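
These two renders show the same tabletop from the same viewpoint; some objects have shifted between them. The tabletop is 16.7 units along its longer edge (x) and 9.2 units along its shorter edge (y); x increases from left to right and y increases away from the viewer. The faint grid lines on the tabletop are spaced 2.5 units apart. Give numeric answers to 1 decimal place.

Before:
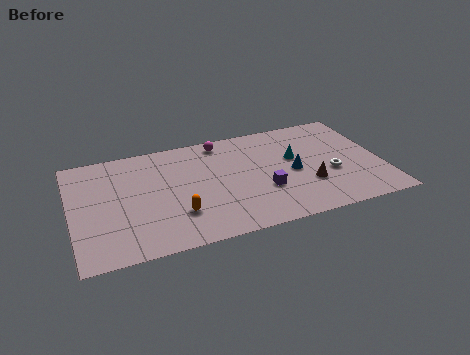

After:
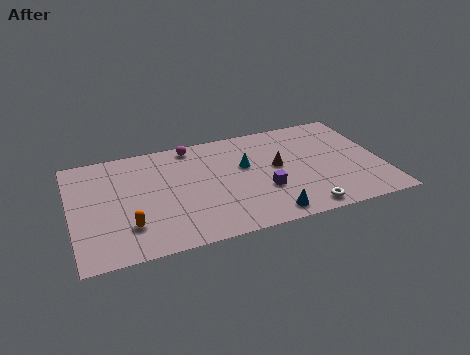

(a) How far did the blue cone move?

3.6

The blue cone moved from about (11.9, 4.3) to (10.2, 1.1), a distance of √(1.7² + 3.2²) ≈ 3.6.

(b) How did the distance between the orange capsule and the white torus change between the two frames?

+0.8

Before: roughly 8.5 units apart; after: 9.3. That's 0.8 units further apart.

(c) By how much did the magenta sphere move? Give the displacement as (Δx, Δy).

(-1.6, 0.1)

The magenta sphere was at about (8.3, 8.1) and moved to about (6.7, 8.2).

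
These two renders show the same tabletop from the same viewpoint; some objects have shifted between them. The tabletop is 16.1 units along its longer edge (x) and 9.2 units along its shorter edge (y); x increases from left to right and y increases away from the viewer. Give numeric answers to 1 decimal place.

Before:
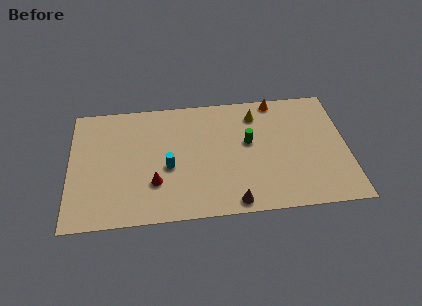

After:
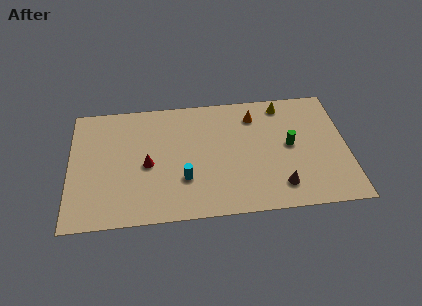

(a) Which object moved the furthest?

the brown cone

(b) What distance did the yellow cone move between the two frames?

1.7

The yellow cone was near (10.9, 7.4) before and (12.5, 8.0) after, so it travelled √(1.6² + 0.6²) ≈ 1.7 units.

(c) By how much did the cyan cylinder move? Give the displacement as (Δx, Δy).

(0.9, -1.0)

The cyan cylinder was at about (5.7, 3.9) and moved to about (6.6, 2.9).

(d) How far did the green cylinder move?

2.5

The green cylinder moved from about (10.4, 5.3) to (12.8, 4.8), a distance of √(2.4² + 0.5²) ≈ 2.5.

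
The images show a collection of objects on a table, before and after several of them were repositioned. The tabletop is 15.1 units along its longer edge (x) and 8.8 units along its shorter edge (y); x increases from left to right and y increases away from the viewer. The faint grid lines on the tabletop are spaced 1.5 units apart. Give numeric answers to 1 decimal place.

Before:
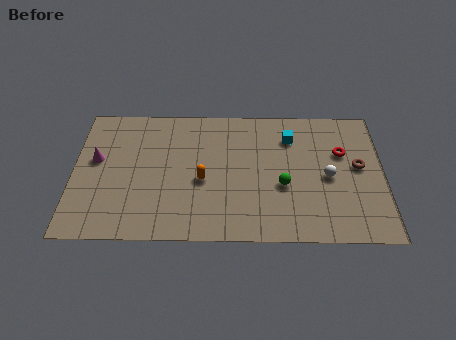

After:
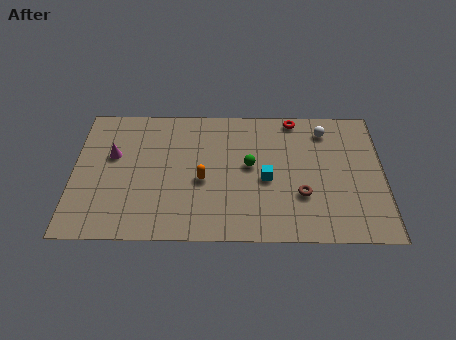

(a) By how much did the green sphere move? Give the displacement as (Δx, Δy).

(-1.6, 1.3)

From the two frames, the green sphere sits at roughly (10.2, 3.5) before and (8.6, 4.8) after.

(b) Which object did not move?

the orange capsule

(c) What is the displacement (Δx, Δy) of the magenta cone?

(0.8, 0.3)

The magenta cone started near (1.1, 5.1) and ended near (1.9, 5.4).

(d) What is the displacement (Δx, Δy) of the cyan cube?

(-1.2, -2.8)

The cyan cube was at about (10.6, 6.7) and moved to about (9.4, 3.9).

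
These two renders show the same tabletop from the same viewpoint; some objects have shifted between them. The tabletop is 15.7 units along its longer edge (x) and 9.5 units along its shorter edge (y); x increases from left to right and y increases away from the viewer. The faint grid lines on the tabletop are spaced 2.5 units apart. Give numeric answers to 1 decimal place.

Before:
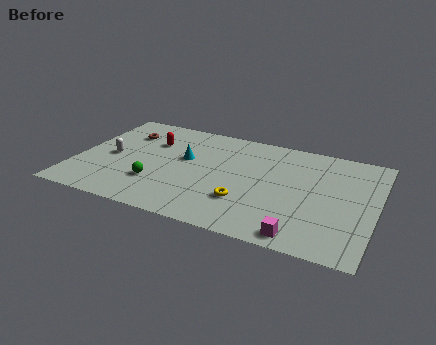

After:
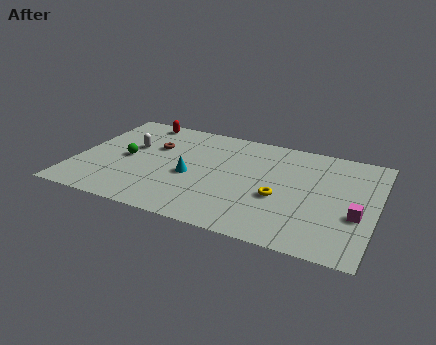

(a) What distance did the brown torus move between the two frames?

1.9

The brown torus moved from about (2.2, 7.0) to (3.9, 6.2), a distance of √(1.7² + 0.8²) ≈ 1.9.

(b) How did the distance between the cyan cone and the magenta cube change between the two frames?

+0.7

The distance was about 8.0 in the first image and 8.7 in the second, so they moved 0.7 units further apart.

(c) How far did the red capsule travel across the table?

2.1

The red capsule was near (3.7, 6.6) before and (2.8, 8.5) after, so it travelled √(0.9² + 1.9²) ≈ 2.1 units.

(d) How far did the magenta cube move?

3.7

The magenta cube was near (12.2, 1.0) before and (14.8, 3.6) after, so it travelled √(2.6² + 2.6²) ≈ 3.7 units.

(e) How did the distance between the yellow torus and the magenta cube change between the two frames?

+0.4

Before: roughly 3.6 units apart; after: 4.0. That's 0.4 units further apart.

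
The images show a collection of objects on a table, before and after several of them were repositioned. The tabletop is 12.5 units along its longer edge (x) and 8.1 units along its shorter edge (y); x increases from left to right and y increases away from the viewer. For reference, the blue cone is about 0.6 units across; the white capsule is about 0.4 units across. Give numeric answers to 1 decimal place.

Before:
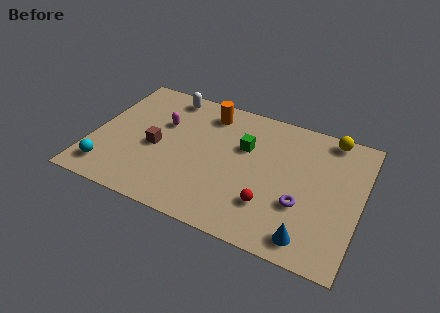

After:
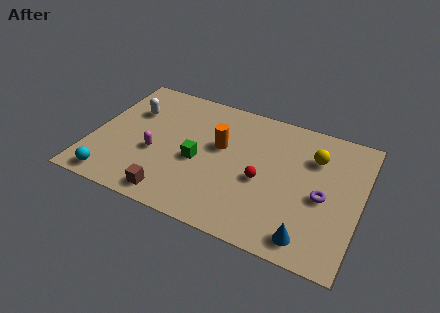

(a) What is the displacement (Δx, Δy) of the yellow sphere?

(-0.6, -1.5)

The yellow sphere was at about (10.8, 7.3) and moved to about (10.2, 5.8).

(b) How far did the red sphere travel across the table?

1.4

The red sphere moved from about (8.5, 2.2) to (8.0, 3.5), a distance of √(0.5² + 1.3²) ≈ 1.4.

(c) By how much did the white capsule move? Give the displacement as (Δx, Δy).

(-1.5, -1.6)

The white capsule started near (3.1, 7.1) and ended near (1.6, 5.5).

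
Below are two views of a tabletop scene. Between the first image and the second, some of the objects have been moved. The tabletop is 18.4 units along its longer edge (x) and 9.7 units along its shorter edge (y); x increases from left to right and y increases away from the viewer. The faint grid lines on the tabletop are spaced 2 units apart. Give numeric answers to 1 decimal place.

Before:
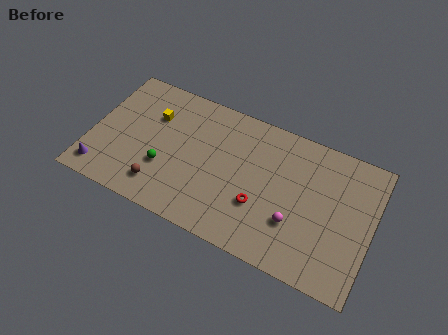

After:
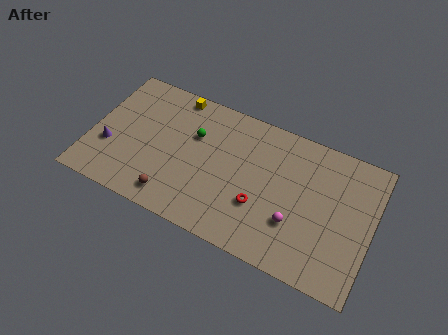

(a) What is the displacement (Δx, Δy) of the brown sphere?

(0.9, -0.4)

The brown sphere started near (4.9, 1.9) and ended near (5.8, 1.5).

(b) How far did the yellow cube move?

2.4

The yellow cube moved from about (3.8, 6.7) to (5.0, 8.8), a distance of √(1.2² + 2.1²) ≈ 2.4.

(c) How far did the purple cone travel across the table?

1.9

The purple cone moved from about (1.0, 1.5) to (1.3, 3.4), a distance of √(0.3² + 1.9²) ≈ 1.9.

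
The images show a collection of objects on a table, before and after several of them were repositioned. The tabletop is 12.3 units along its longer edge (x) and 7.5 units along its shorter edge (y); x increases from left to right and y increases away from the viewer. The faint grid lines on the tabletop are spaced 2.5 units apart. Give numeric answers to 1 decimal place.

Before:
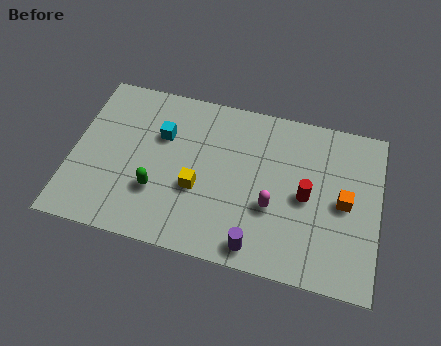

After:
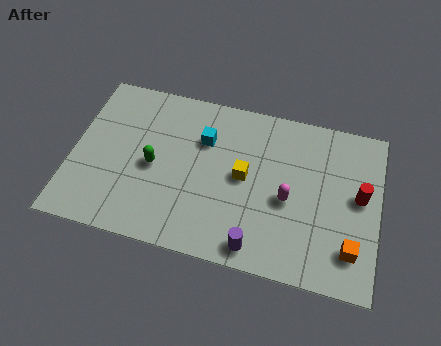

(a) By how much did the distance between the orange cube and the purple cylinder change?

-0.5

The distance was about 4.3 in the first image and 3.8 in the second, so they moved 0.5 units closer together.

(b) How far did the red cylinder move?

2.2

The red cylinder was near (9.4, 3.6) before and (11.5, 4.1) after, so it travelled √(2.1² + 0.5²) ≈ 2.2 units.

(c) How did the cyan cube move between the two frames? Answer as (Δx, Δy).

(1.7, 0.2)

The cyan cube was at about (3.5, 5.0) and moved to about (5.2, 5.2).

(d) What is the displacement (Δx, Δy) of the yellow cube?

(1.8, 1.0)

The yellow cube was at about (5.1, 2.9) and moved to about (6.9, 3.9).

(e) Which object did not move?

the purple cylinder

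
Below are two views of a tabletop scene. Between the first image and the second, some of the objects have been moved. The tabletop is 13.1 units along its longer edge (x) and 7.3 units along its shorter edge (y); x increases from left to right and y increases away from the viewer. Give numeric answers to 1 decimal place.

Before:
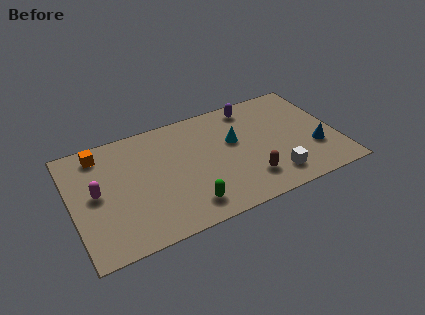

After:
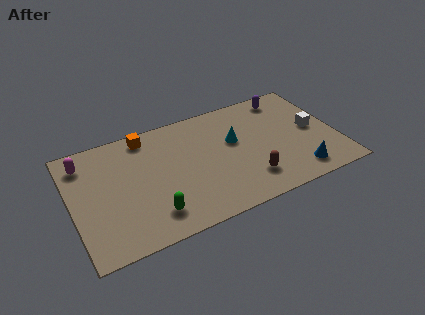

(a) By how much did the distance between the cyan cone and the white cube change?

+0.6

Before: roughly 3.4 units apart; after: 4.0. That's 0.6 units further apart.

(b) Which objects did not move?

the brown capsule and the cyan cone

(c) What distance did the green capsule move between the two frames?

1.7

From (5.4, 1.3) to (3.7, 1.5), the green capsule covered √(1.7² + 0.2²) ≈ 1.7 units.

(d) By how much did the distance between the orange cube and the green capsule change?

-1.3

The distance was about 6.2 in the first image and 4.9 in the second, so they moved 1.3 units closer together.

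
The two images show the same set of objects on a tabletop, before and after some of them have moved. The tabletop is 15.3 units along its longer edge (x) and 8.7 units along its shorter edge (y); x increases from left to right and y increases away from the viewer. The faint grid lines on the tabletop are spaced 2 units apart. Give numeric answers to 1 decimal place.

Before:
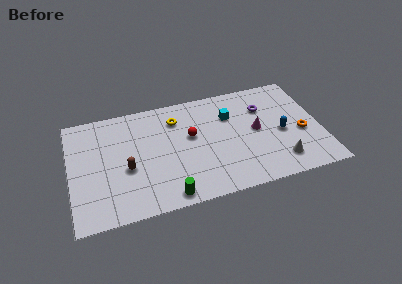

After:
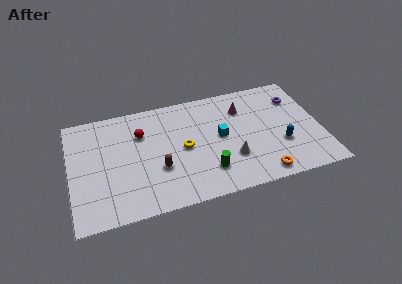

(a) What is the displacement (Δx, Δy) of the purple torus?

(2.0, 0.3)

The purple torus started near (12.0, 6.2) and ended near (14.0, 6.5).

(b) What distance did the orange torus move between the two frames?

3.7

The orange torus moved from about (14.1, 3.6) to (11.4, 1.0), a distance of √(2.7² + 2.6²) ≈ 3.7.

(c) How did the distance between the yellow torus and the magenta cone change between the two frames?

-0.9

They were about 5.3 units apart before and 4.4 after — 0.9 units closer together.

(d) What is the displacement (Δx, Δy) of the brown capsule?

(1.9, -0.5)

The brown capsule started near (3.4, 3.6) and ended near (5.3, 3.1).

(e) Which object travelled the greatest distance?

the orange torus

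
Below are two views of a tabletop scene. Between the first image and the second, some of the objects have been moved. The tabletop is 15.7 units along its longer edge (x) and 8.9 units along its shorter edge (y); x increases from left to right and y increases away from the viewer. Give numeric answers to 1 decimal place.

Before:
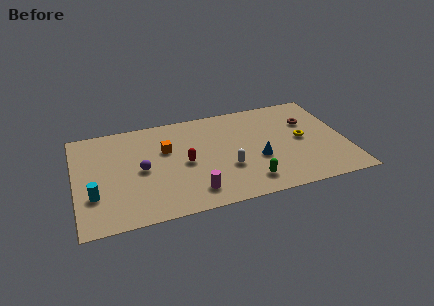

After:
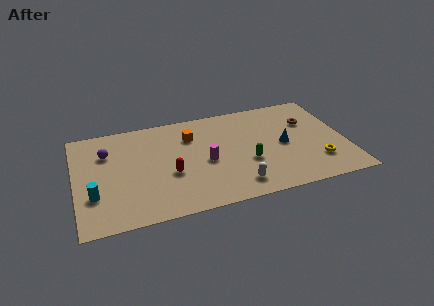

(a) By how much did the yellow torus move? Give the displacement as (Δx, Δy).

(0.7, -2.2)

The yellow torus started near (13.2, 4.5) and ended near (13.9, 2.3).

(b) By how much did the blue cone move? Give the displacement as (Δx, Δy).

(1.6, 0.9)

From the two frames, the blue cone sits at roughly (10.5, 3.4) before and (12.1, 4.3) after.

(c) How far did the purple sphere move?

2.8

The purple sphere moved from about (3.8, 4.3) to (1.9, 6.3), a distance of √(1.9² + 2.0²) ≈ 2.8.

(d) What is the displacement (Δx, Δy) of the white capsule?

(0.4, -1.6)

The white capsule was at about (8.7, 3.1) and moved to about (9.1, 1.5).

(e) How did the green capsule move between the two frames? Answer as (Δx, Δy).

(0.1, 1.7)

The green capsule was at about (9.8, 1.6) and moved to about (9.9, 3.3).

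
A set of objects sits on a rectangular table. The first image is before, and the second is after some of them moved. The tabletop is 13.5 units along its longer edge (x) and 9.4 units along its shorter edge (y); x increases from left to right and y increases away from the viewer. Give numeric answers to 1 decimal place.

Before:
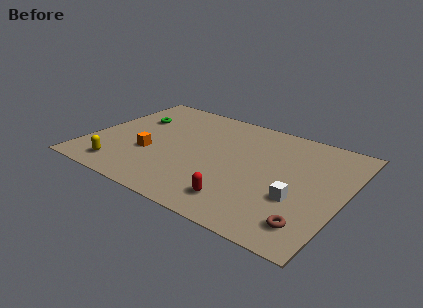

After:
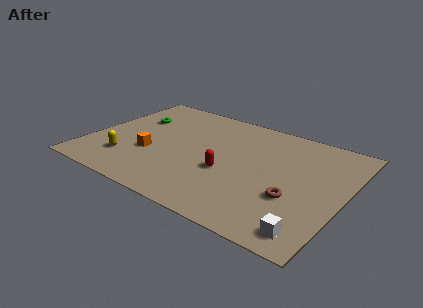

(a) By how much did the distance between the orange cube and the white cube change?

+1.3

Before: roughly 7.9 units apart; after: 9.2. That's 1.3 units further apart.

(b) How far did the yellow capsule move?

0.9

The yellow capsule moved from about (2.2, 1.4) to (2.3, 2.3), a distance of √(0.1² + 0.9²) ≈ 0.9.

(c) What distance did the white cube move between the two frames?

2.3

The white cube moved from about (11.3, 3.3) to (12.3, 1.2), a distance of √(1.0² + 2.1²) ≈ 2.3.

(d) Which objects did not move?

the orange cube and the green torus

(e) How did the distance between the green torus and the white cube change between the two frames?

+1.7

The distance was about 9.9 in the first image and 11.6 in the second, so they moved 1.7 units further apart.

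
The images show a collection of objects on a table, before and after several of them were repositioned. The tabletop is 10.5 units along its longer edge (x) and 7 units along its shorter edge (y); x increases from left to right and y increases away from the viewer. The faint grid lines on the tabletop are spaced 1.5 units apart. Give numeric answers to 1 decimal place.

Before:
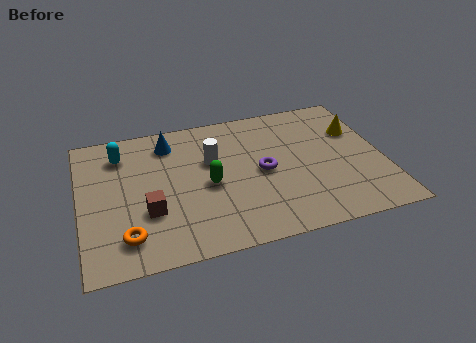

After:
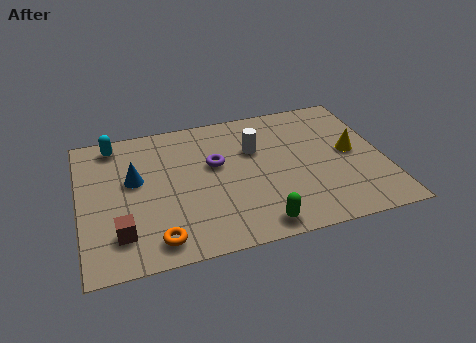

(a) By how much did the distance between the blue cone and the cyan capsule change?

+0.4

They were about 1.7 units apart before and 2.1 after — 0.4 units further apart.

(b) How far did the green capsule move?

2.8

The green capsule was near (4.4, 3.2) before and (5.9, 0.8) after, so it travelled √(1.5² + 2.4²) ≈ 2.8 units.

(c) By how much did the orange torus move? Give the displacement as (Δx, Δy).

(1.0, -0.4)

The orange torus started near (1.5, 1.4) and ended near (2.5, 1.0).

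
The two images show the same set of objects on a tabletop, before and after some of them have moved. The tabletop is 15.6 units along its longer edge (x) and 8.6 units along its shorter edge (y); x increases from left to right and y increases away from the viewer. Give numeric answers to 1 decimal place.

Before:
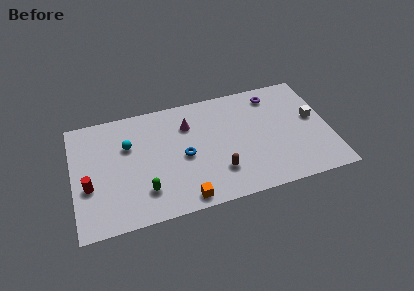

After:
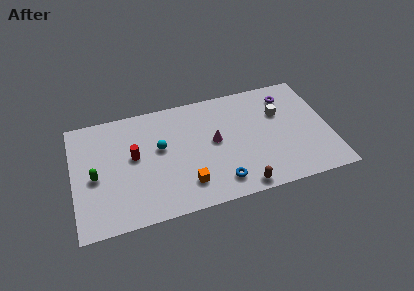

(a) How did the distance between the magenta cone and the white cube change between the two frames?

-3.5

Before: roughly 7.7 units apart; after: 4.2. That's 3.5 units closer together.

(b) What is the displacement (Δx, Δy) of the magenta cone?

(1.5, -1.7)

The magenta cone was at about (7.1, 6.3) and moved to about (8.6, 4.6).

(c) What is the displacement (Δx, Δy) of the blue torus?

(2.0, -2.5)

The blue torus was at about (6.7, 4.0) and moved to about (8.7, 1.5).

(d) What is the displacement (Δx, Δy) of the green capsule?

(-2.9, 1.8)

The green capsule was at about (4.2, 2.1) and moved to about (1.3, 3.9).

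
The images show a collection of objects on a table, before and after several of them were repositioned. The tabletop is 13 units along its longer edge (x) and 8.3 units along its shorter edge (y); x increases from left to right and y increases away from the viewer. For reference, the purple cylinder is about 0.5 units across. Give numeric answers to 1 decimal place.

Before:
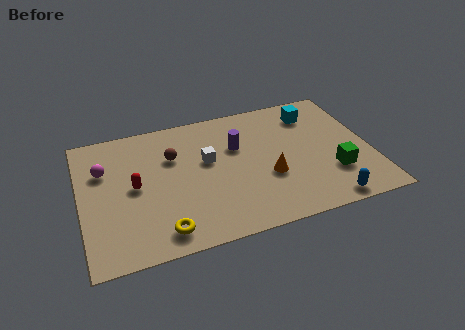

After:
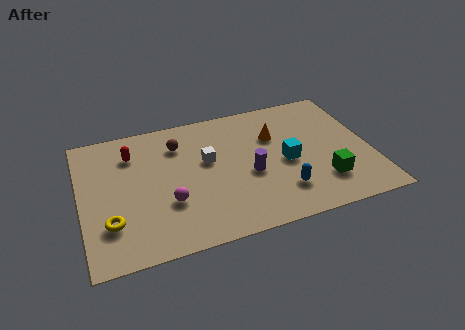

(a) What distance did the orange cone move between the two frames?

2.5

The orange cone was near (8.3, 3.1) before and (8.8, 5.6) after, so it travelled √(0.5² + 2.5²) ≈ 2.5 units.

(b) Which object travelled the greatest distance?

the magenta sphere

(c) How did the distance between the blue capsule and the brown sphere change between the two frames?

-2.0

They were about 8.1 units apart before and 6.1 after — 2.0 units closer together.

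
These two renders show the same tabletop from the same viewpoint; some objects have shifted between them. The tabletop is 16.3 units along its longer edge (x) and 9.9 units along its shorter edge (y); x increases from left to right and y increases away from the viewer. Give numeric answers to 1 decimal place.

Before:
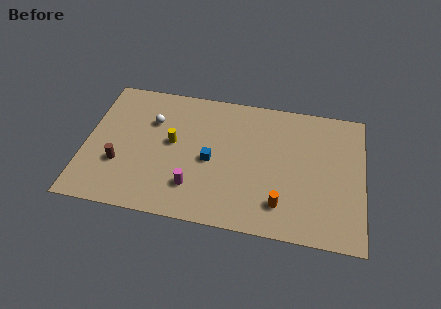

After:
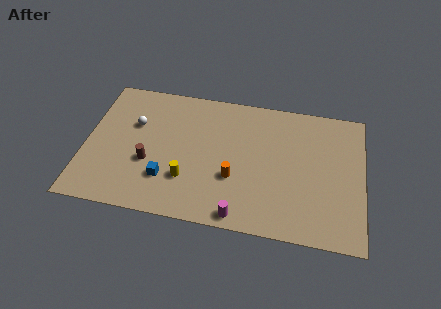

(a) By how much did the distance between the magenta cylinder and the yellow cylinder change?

+0.5

The distance was about 3.3 in the first image and 3.8 in the second, so they moved 0.5 units further apart.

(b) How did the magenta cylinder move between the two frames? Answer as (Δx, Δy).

(2.8, -1.5)

The magenta cylinder was at about (6.5, 2.4) and moved to about (9.3, 0.9).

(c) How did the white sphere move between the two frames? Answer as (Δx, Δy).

(-1.0, -0.4)

The white sphere started near (3.8, 6.8) and ended near (2.8, 6.4).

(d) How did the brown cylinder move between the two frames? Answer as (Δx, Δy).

(1.7, 0.4)

The brown cylinder was at about (2.1, 3.3) and moved to about (3.8, 3.7).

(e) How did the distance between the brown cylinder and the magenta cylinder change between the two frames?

+1.7

Before: roughly 4.5 units apart; after: 6.2. That's 1.7 units further apart.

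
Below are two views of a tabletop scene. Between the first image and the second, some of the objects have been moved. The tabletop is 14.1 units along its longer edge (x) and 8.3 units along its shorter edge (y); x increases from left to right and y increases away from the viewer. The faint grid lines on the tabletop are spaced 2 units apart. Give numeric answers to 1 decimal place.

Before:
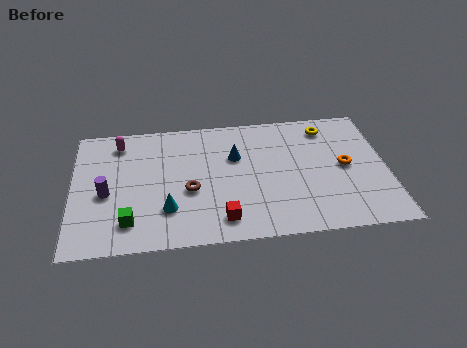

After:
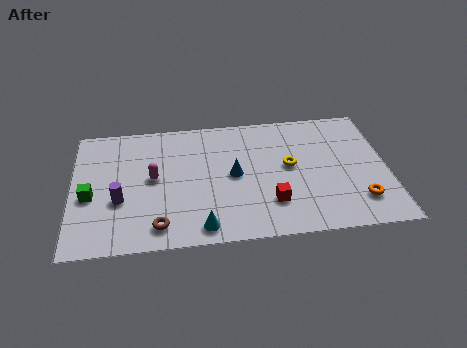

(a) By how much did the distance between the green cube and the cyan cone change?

+3.7

Before: roughly 1.8 units apart; after: 5.5. That's 3.7 units further apart.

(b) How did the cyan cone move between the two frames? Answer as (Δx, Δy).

(1.5, -1.3)

From the two frames, the cyan cone sits at roughly (4.2, 2.3) before and (5.7, 1.0) after.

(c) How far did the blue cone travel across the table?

1.2

The blue cone was near (7.3, 5.4) before and (7.2, 4.2) after, so it travelled √(0.1² + 1.2²) ≈ 1.2 units.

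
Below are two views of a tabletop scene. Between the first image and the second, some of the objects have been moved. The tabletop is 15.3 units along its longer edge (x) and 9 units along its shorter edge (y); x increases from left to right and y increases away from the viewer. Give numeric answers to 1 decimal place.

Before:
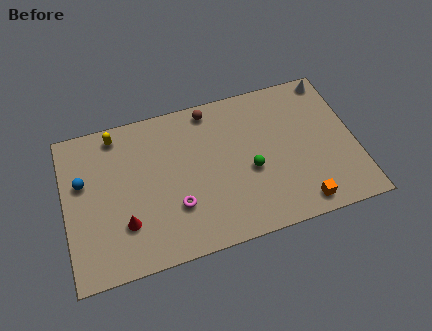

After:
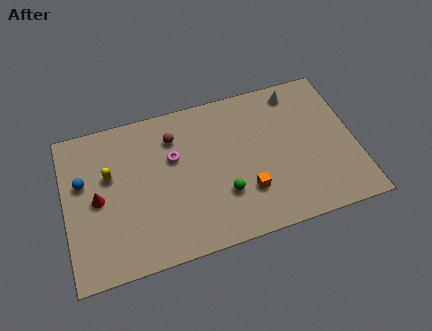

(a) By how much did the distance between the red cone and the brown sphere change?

-2.4

The distance was about 7.3 in the first image and 4.9 in the second, so they moved 2.4 units closer together.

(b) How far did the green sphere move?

1.8

The green sphere was near (9.7, 3.8) before and (8.2, 2.8) after, so it travelled √(1.5² + 1.0²) ≈ 1.8 units.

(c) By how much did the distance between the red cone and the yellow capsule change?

-3.9

Before: roughly 5.3 units apart; after: 1.4. That's 3.9 units closer together.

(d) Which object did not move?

the blue sphere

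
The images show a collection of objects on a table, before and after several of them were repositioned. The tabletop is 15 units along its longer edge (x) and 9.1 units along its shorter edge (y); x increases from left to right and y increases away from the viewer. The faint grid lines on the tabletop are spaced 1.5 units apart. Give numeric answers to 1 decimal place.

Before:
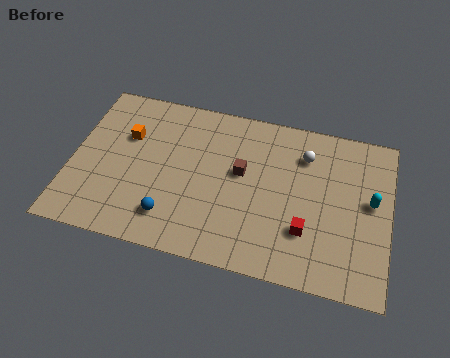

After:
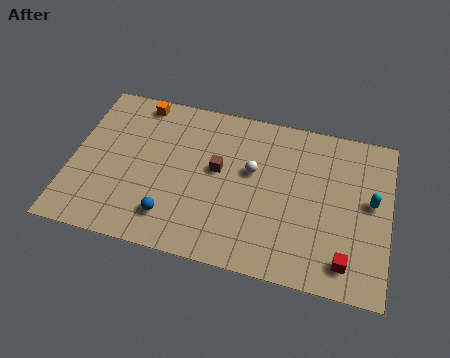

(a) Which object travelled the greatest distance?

the white sphere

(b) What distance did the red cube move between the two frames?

2.2

The red cube was near (11.2, 2.7) before and (13.1, 1.5) after, so it travelled √(1.9² + 1.2²) ≈ 2.2 units.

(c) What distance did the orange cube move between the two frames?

2.1

From (2.5, 6.0) to (2.9, 8.1), the orange cube covered √(0.4² + 2.1²) ≈ 2.1 units.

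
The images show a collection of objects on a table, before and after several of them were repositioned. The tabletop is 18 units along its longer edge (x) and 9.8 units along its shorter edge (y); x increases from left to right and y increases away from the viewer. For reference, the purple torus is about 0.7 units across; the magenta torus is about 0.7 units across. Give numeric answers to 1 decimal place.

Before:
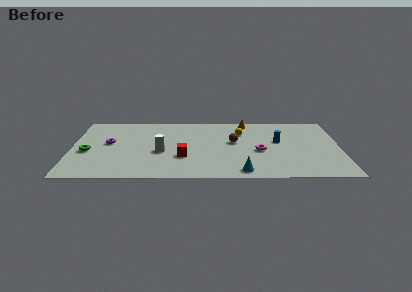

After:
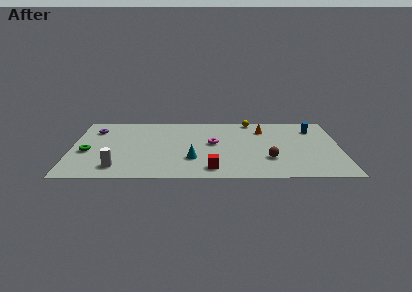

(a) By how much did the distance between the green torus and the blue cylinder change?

+2.7

Before: roughly 12.9 units apart; after: 15.6. That's 2.7 units further apart.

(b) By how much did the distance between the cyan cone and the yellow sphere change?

+1.2

The distance was about 6.0 in the first image and 7.2 in the second, so they moved 1.2 units further apart.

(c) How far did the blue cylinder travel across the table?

3.1

The blue cylinder was near (13.9, 5.7) before and (16.3, 7.6) after, so it travelled √(2.4² + 1.9²) ≈ 3.1 units.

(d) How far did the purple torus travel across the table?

2.3

The purple torus moved from about (2.5, 5.5) to (1.5, 7.6), a distance of √(1.0² + 2.1²) ≈ 2.3.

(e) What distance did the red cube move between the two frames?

2.6

The red cube was near (7.5, 3.3) before and (9.4, 1.5) after, so it travelled √(1.9² + 1.8²) ≈ 2.6 units.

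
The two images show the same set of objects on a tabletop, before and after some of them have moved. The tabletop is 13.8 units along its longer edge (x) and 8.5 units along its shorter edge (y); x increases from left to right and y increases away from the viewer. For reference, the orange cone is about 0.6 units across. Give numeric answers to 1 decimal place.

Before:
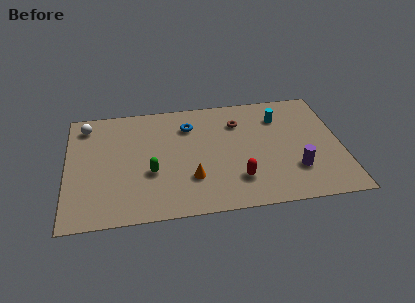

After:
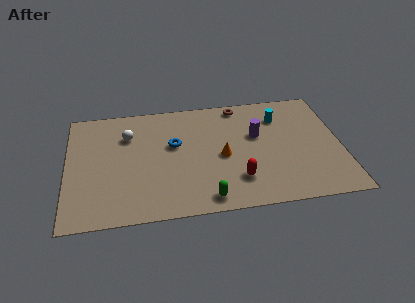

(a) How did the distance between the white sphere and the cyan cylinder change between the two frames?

-2.1

They were about 9.8 units apart before and 7.7 after — 2.1 units closer together.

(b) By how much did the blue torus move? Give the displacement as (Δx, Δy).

(-0.8, -1.3)

The blue torus started near (6.2, 6.4) and ended near (5.4, 5.1).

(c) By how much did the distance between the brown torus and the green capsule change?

+1.4

Before: roughly 5.5 units apart; after: 6.9. That's 1.4 units further apart.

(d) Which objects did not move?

the red capsule and the cyan cylinder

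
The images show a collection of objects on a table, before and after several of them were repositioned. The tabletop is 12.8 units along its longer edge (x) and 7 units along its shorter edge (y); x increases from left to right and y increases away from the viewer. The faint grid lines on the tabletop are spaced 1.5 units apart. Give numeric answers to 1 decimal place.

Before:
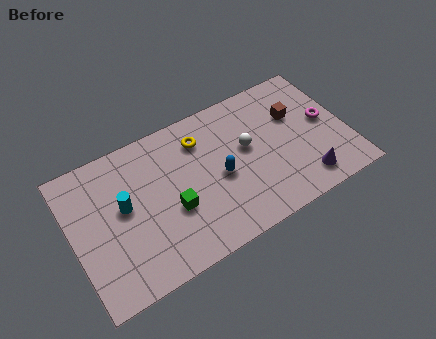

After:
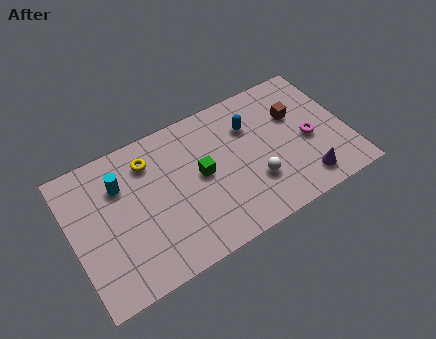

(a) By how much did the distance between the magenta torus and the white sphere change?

-0.9

Before: roughly 3.7 units apart; after: 2.8. That's 0.9 units closer together.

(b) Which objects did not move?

the brown cube and the purple cone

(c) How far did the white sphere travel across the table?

1.8

From (8.2, 4.0) to (8.3, 2.2), the white sphere covered √(0.1² + 1.8²) ≈ 1.8 units.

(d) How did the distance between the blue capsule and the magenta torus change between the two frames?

-2.0

The distance was about 5.1 in the first image and 3.1 in the second, so they moved 2.0 units closer together.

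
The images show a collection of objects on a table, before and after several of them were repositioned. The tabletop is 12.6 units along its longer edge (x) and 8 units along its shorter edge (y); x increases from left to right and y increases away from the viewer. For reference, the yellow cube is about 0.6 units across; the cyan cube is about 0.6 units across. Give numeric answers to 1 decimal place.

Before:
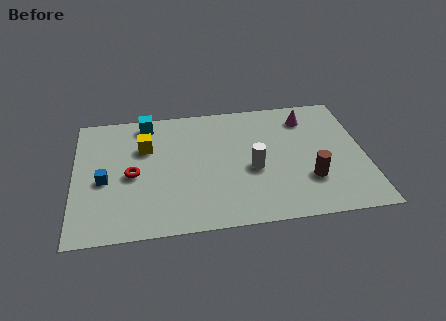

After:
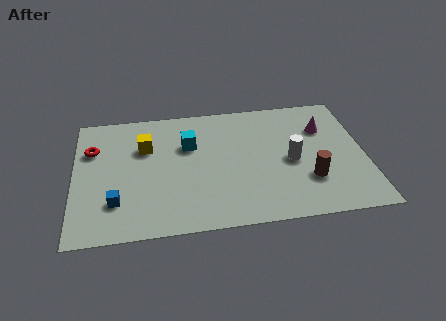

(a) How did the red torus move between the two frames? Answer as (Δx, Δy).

(-1.7, 1.8)

The red torus was at about (2.5, 3.7) and moved to about (0.8, 5.5).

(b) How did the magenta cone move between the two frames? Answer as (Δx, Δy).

(0.7, -0.8)

From the two frames, the magenta cone sits at roughly (10.2, 6.4) before and (10.9, 5.6) after.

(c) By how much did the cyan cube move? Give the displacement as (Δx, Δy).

(1.8, -1.7)

The cyan cube started near (3.2, 7.0) and ended near (5.0, 5.3).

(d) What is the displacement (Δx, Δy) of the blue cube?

(0.5, -1.4)

The blue cube was at about (1.3, 3.5) and moved to about (1.8, 2.1).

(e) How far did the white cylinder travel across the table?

1.7

From (7.7, 3.4) to (9.4, 3.7), the white cylinder covered √(1.7² + 0.3²) ≈ 1.7 units.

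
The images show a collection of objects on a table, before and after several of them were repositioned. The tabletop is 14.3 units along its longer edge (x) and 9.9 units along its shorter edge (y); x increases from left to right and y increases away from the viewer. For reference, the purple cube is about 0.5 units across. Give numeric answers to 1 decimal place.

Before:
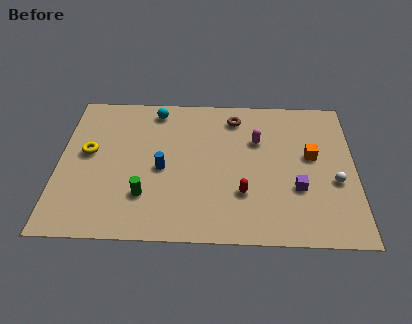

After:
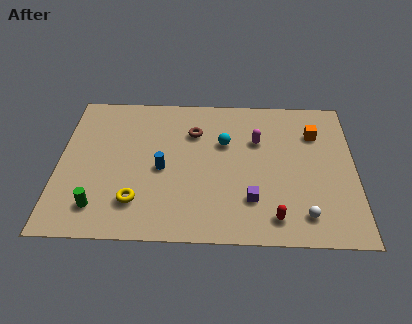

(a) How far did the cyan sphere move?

4.0

The cyan sphere was near (4.6, 8.6) before and (8.0, 6.4) after, so it travelled √(3.4² + 2.2²) ≈ 4.0 units.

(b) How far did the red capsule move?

2.1

From (8.9, 3.0) to (10.4, 1.5), the red capsule covered √(1.5² + 1.5²) ≈ 2.1 units.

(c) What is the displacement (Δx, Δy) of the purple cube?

(-2.2, -0.8)

The purple cube started near (11.5, 3.4) and ended near (9.3, 2.6).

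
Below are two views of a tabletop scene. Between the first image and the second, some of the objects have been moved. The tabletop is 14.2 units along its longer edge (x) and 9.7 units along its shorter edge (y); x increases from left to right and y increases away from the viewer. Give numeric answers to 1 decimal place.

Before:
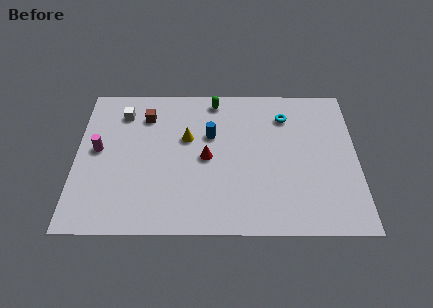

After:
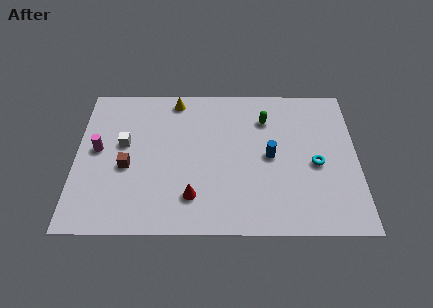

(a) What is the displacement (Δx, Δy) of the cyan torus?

(1.5, -3.2)

From the two frames, the cyan torus sits at roughly (10.6, 7.5) before and (12.1, 4.3) after.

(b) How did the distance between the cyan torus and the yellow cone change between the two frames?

+3.1

They were about 5.2 units apart before and 8.3 after — 3.1 units further apart.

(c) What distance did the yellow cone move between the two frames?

2.7

The yellow cone was near (5.6, 6.0) before and (5.0, 8.6) after, so it travelled √(0.6² + 2.6²) ≈ 2.7 units.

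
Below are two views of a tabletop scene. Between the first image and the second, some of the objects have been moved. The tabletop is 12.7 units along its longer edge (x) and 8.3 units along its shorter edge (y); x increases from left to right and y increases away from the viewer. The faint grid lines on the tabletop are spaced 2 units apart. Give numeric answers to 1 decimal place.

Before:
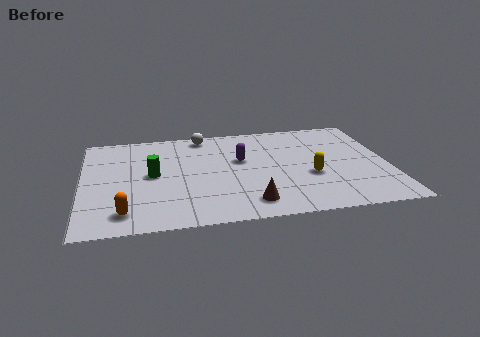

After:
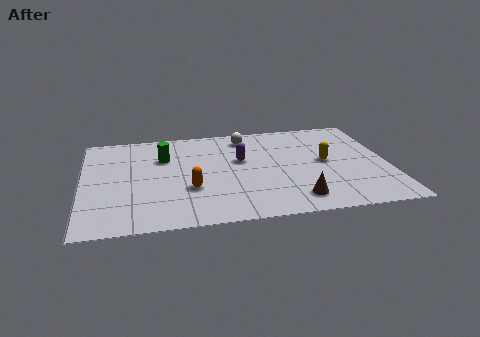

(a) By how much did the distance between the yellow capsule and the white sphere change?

-1.8

They were about 6.0 units apart before and 4.2 after — 1.8 units closer together.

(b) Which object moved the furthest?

the orange capsule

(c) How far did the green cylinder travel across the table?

1.5

From (2.9, 4.3) to (3.4, 5.7), the green cylinder covered √(0.5² + 1.4²) ≈ 1.5 units.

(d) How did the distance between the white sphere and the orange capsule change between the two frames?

-2.1

They were about 6.9 units apart before and 4.8 after — 2.1 units closer together.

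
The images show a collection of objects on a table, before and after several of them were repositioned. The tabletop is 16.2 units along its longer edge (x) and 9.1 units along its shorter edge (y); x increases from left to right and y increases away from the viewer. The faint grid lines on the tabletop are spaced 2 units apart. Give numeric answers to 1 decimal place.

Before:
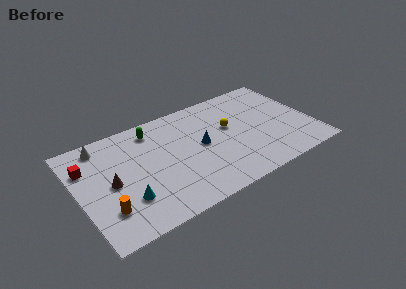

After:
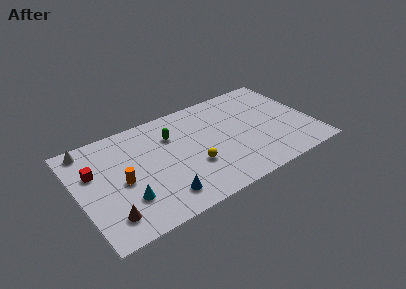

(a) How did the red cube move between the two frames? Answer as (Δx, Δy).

(0.4, -0.6)

From the two frames, the red cube sits at roughly (0.8, 6.5) before and (1.2, 5.9) after.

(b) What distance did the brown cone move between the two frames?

2.6

From (2.2, 4.4) to (1.7, 1.8), the brown cone covered √(0.5² + 2.6²) ≈ 2.6 units.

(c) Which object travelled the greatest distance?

the blue cone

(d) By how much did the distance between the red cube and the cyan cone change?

-0.7

They were about 4.5 units apart before and 3.8 after — 0.7 units closer together.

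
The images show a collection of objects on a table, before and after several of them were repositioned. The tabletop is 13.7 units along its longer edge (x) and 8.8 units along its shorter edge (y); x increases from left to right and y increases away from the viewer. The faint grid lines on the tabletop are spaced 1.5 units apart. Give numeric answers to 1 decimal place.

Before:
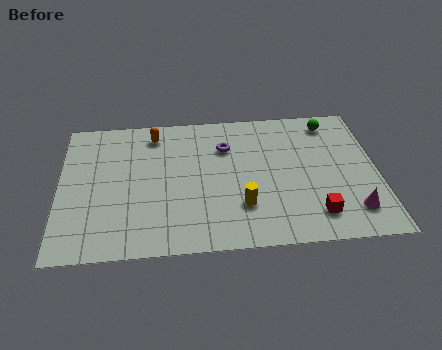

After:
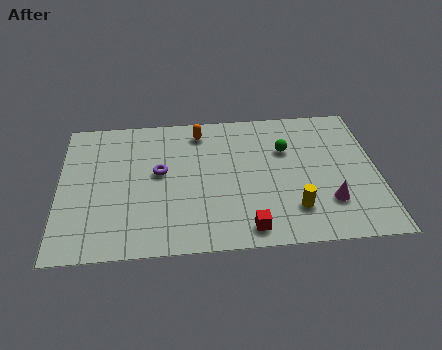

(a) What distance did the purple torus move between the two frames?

3.2

The purple torus was near (7.2, 6.3) before and (4.3, 4.9) after, so it travelled √(2.9² + 1.4²) ≈ 3.2 units.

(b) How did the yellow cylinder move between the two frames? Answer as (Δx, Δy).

(2.2, -0.4)

The yellow cylinder was at about (7.8, 2.5) and moved to about (10.0, 2.1).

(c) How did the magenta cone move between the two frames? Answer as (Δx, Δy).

(-1.0, 0.6)

The magenta cone started near (12.5, 1.8) and ended near (11.5, 2.4).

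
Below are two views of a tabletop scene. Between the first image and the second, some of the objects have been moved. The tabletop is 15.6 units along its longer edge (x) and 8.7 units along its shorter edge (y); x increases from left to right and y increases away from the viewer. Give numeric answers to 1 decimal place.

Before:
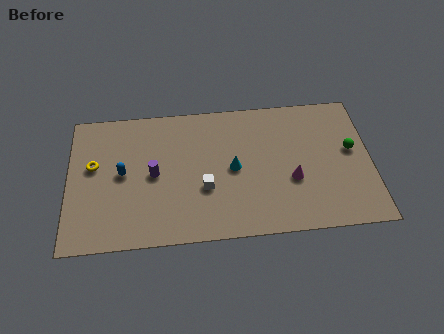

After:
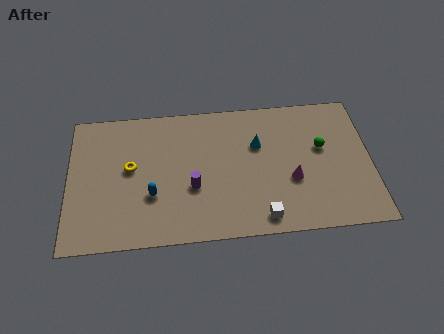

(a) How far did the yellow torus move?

1.9

The yellow torus was near (1.3, 5.1) before and (3.2, 4.8) after, so it travelled √(1.9² + 0.3²) ≈ 1.9 units.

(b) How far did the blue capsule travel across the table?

2.1

The blue capsule moved from about (2.8, 4.5) to (4.3, 3.0), a distance of √(1.5² + 1.5²) ≈ 2.1.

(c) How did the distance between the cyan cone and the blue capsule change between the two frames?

+0.4

They were about 5.7 units apart before and 6.1 after — 0.4 units further apart.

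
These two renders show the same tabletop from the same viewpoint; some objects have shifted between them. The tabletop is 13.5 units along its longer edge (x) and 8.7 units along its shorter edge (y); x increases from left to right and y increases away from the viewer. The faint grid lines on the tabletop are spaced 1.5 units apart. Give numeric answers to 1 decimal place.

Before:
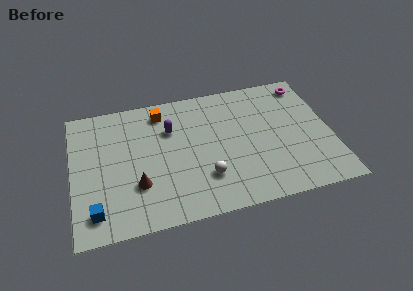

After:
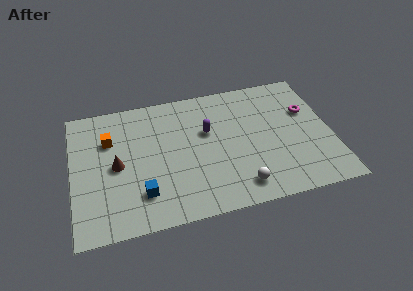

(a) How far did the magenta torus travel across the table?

1.9

The magenta torus was near (12.5, 7.5) before and (12.4, 5.6) after, so it travelled √(0.1² + 1.9²) ≈ 1.9 units.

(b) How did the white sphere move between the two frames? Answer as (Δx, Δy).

(1.7, -1.0)

From the two frames, the white sphere sits at roughly (6.8, 2.4) before and (8.5, 1.4) after.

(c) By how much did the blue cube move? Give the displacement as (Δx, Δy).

(2.4, 0.6)

The blue cube started near (1.1, 1.5) and ended near (3.5, 2.1).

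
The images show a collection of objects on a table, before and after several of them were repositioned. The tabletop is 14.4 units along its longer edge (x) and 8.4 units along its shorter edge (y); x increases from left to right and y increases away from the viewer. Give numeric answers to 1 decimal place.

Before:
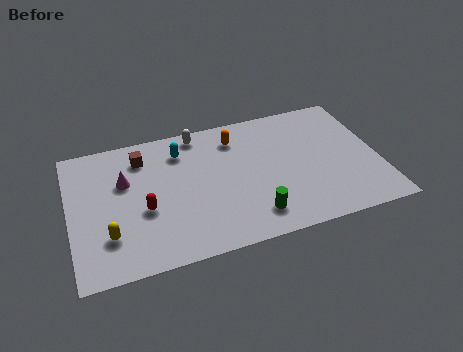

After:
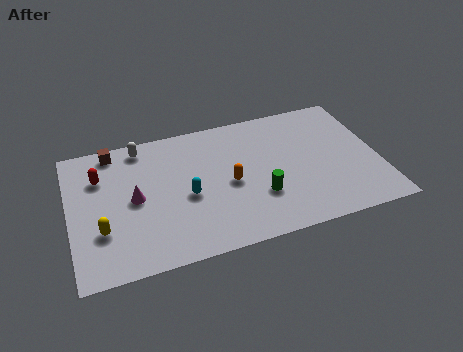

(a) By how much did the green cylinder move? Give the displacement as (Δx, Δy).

(0.4, 1.1)

The green cylinder started near (8.3, 1.6) and ended near (8.7, 2.7).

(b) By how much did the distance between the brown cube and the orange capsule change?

+1.9

They were about 4.4 units apart before and 6.3 after — 1.9 units further apart.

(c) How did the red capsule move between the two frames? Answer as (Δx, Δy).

(-1.9, 2.6)

The red capsule was at about (3.4, 3.4) and moved to about (1.5, 6.0).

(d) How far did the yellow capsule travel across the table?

0.5

The yellow capsule was near (1.7, 2.3) before and (1.4, 2.7) after, so it travelled √(0.3² + 0.4²) ≈ 0.5 units.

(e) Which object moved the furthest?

the red capsule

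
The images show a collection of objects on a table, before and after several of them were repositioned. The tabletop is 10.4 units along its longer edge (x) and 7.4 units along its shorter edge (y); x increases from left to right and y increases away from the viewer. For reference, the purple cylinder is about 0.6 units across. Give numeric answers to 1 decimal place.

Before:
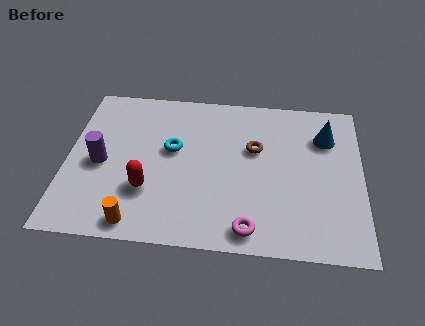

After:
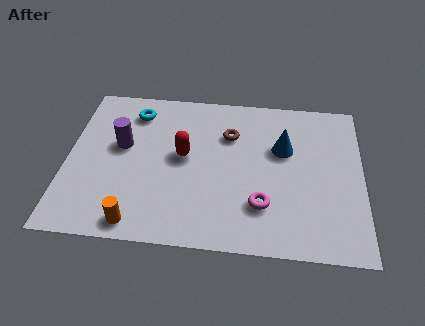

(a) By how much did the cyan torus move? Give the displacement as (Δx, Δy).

(-1.4, 1.7)

The cyan torus started near (3.7, 4.3) and ended near (2.3, 6.0).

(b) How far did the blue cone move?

1.7

The blue cone moved from about (9.1, 5.4) to (7.6, 4.7), a distance of √(1.5² + 0.7²) ≈ 1.7.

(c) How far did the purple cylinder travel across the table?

1.1

The purple cylinder moved from about (1.2, 3.4) to (1.9, 4.3), a distance of √(0.7² + 0.9²) ≈ 1.1.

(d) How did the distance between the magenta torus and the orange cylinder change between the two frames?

+0.6

They were about 3.9 units apart before and 4.5 after — 0.6 units further apart.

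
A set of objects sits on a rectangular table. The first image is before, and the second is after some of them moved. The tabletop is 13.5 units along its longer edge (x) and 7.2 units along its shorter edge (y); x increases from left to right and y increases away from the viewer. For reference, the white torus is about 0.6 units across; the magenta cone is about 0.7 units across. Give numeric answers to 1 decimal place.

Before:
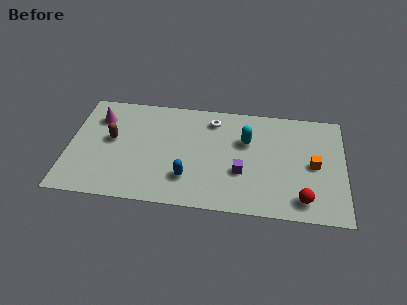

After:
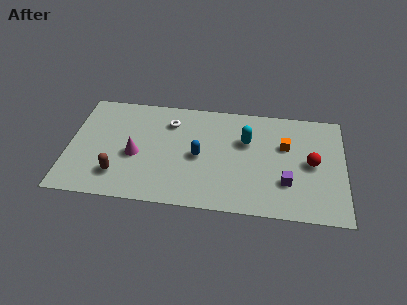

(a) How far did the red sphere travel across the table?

2.4

The red sphere moved from about (11.5, 1.2) to (11.9, 3.6), a distance of √(0.4² + 2.4²) ≈ 2.4.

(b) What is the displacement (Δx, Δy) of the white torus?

(-2.1, -0.4)

From the two frames, the white torus sits at roughly (7.0, 5.9) before and (4.9, 5.5) after.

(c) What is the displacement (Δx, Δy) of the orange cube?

(-1.4, 1.1)

From the two frames, the orange cube sits at roughly (12.0, 3.5) before and (10.6, 4.6) after.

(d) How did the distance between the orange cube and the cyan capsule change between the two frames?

-1.6

Before: roughly 3.5 units apart; after: 1.9. That's 1.6 units closer together.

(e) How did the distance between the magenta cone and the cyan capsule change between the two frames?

-1.7

Before: roughly 7.3 units apart; after: 5.6. That's 1.7 units closer together.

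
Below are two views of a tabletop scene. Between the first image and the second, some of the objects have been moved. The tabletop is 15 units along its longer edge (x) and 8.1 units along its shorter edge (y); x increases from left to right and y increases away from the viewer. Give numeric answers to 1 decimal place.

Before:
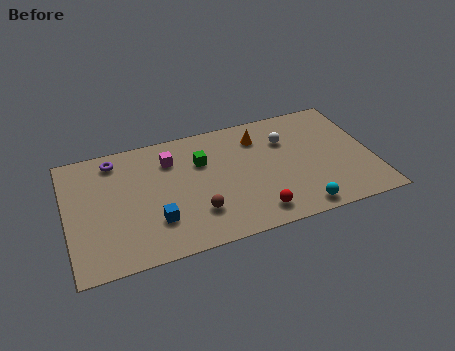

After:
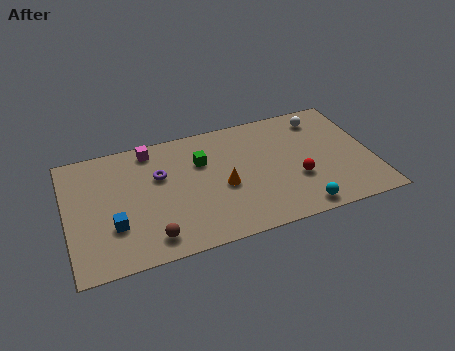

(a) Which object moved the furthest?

the orange cone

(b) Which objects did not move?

the cyan sphere and the green cube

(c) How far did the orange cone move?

3.4

The orange cone was near (9.6, 6.3) before and (7.6, 3.5) after, so it travelled √(2.0² + 2.8²) ≈ 3.4 units.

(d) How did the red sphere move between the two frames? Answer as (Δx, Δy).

(2.2, 1.6)

From the two frames, the red sphere sits at roughly (9.0, 1.3) before and (11.2, 2.9) after.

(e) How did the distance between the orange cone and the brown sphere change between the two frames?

-1.0

Before: roughly 5.3 units apart; after: 4.3. That's 1.0 units closer together.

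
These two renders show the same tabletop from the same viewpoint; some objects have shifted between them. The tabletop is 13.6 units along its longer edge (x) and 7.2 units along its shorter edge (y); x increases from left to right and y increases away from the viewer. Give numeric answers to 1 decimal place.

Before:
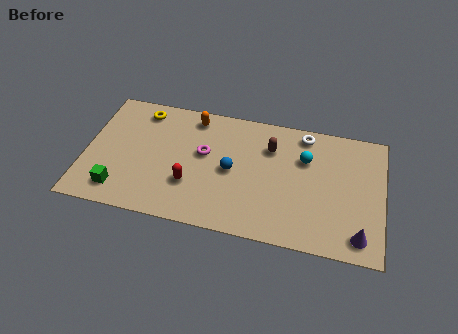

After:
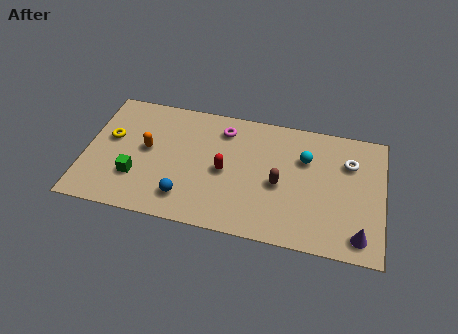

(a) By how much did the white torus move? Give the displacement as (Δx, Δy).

(2.1, -1.2)

The white torus started near (9.9, 6.3) and ended near (12.0, 5.1).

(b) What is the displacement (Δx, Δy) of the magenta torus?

(0.8, 1.6)

From the two frames, the magenta torus sits at roughly (5.4, 4.2) before and (6.2, 5.8) after.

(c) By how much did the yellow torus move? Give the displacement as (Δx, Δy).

(-1.3, -1.9)

From the two frames, the yellow torus sits at roughly (2.4, 6.1) before and (1.1, 4.2) after.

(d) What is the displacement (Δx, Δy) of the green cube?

(0.7, 0.9)

From the two frames, the green cube sits at roughly (1.7, 1.3) before and (2.4, 2.2) after.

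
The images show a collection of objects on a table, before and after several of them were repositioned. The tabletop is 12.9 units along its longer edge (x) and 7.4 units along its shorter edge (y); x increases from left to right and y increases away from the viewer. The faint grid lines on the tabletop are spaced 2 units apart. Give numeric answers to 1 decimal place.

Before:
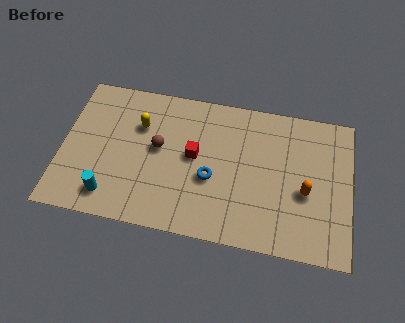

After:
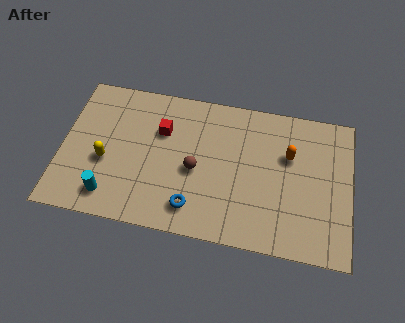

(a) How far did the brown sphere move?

1.9

The brown sphere was near (4.3, 4.1) before and (6.0, 3.3) after, so it travelled √(1.7² + 0.8²) ≈ 1.9 units.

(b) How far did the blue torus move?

1.7

From (6.7, 3.0) to (6.0, 1.4), the blue torus covered √(0.7² + 1.6²) ≈ 1.7 units.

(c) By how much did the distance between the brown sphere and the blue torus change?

-0.7

The distance was about 2.6 in the first image and 1.9 in the second, so they moved 0.7 units closer together.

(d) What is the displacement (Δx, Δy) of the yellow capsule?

(-1.4, -2.1)

From the two frames, the yellow capsule sits at roughly (3.4, 5.1) before and (2.0, 3.0) after.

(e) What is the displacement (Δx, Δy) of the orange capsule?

(-0.8, 1.7)

The orange capsule started near (10.9, 3.1) and ended near (10.1, 4.8).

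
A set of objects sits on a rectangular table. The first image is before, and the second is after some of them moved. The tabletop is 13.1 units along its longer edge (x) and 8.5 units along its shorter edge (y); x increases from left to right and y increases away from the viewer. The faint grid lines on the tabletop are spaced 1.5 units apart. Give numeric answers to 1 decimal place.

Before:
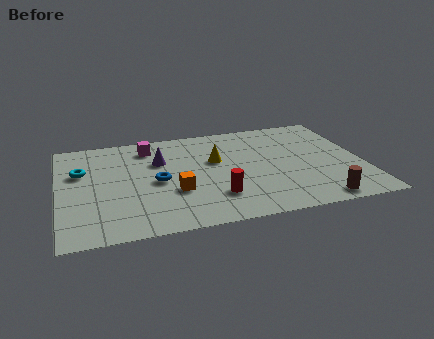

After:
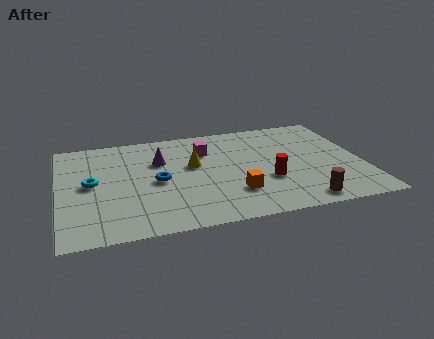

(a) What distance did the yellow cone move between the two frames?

1.0

From (6.8, 5.2) to (5.8, 5.0), the yellow cone covered √(1.0² + 0.2²) ≈ 1.0 units.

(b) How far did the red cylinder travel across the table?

2.4

The red cylinder moved from about (6.6, 2.2) to (8.9, 3.0), a distance of √(2.3² + 0.8²) ≈ 2.4.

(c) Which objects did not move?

the purple cone and the blue torus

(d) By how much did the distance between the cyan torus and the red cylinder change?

+1.1

The distance was about 6.5 in the first image and 7.6 in the second, so they moved 1.1 units further apart.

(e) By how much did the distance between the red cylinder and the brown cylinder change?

-2.1

They were about 4.5 units apart before and 2.4 after — 2.1 units closer together.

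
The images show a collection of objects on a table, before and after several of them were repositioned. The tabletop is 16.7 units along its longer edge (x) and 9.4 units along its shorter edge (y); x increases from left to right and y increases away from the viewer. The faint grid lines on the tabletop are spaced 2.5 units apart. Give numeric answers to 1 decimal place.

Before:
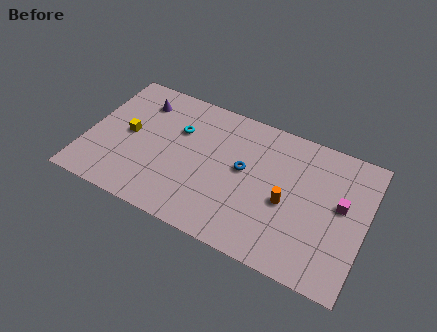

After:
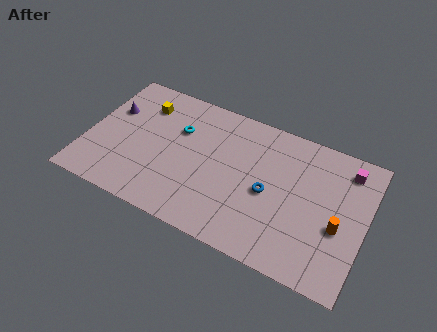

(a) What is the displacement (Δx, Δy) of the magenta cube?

(0.1, 2.5)

The magenta cube was at about (15.2, 5.3) and moved to about (15.3, 7.8).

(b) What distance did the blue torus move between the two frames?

1.8

From (9.4, 5.2) to (11.0, 4.3), the blue torus covered √(1.6² + 0.9²) ≈ 1.8 units.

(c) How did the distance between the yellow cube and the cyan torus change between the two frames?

-0.8

Before: roughly 3.3 units apart; after: 2.5. That's 0.8 units closer together.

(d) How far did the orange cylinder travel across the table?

3.1

The orange cylinder moved from about (12.1, 4.1) to (15.2, 3.8), a distance of √(3.1² + 0.3²) ≈ 3.1.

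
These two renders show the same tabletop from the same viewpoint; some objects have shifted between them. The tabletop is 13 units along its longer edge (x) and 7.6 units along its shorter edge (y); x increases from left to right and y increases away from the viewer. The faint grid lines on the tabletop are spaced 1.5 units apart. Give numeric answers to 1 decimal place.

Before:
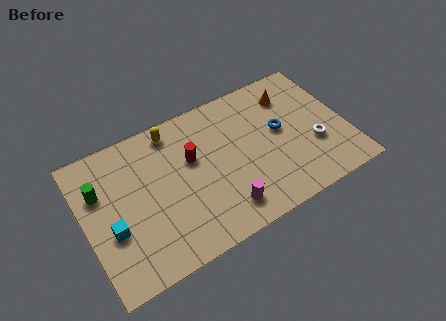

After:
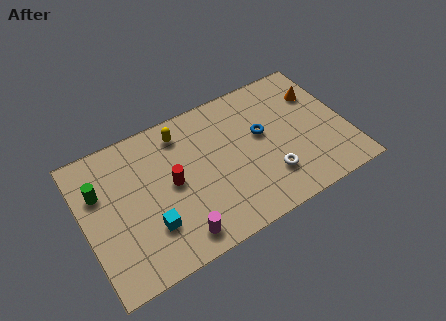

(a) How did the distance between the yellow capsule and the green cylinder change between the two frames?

+0.3

They were about 4.1 units apart before and 4.4 after — 0.3 units further apart.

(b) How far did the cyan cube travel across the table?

1.9

The cyan cube moved from about (1.2, 2.9) to (3.0, 2.2), a distance of √(1.8² + 0.7²) ≈ 1.9.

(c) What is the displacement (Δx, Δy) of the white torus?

(-2.4, -0.7)

The white torus was at about (11.3, 2.7) and moved to about (8.9, 2.0).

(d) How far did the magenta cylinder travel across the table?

2.3

The magenta cylinder was near (6.5, 1.4) before and (4.2, 1.1) after, so it travelled √(2.3² + 0.3²) ≈ 2.3 units.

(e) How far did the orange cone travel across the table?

1.4

The orange cone was near (10.6, 5.9) before and (11.9, 5.4) after, so it travelled √(1.3² + 0.5²) ≈ 1.4 units.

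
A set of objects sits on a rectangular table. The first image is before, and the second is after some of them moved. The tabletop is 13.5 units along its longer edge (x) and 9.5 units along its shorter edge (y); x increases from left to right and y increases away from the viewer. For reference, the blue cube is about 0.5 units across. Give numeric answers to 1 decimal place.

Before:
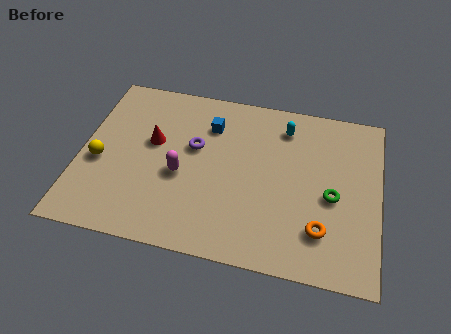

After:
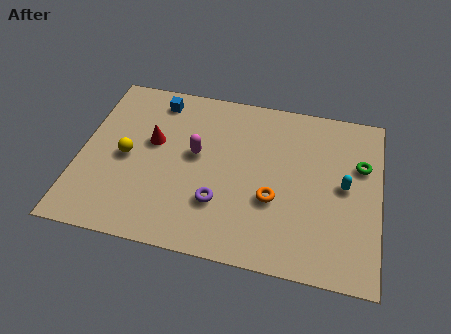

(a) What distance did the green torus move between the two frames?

2.3

The green torus was near (11.4, 4.2) before and (12.6, 6.2) after, so it travelled √(1.2² + 2.0²) ≈ 2.3 units.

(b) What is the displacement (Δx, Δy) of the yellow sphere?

(1.2, 0.5)

From the two frames, the yellow sphere sits at roughly (0.9, 4.0) before and (2.1, 4.5) after.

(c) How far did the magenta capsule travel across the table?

1.4

The magenta capsule moved from about (4.6, 4.0) to (5.2, 5.3), a distance of √(0.6² + 1.3²) ≈ 1.4.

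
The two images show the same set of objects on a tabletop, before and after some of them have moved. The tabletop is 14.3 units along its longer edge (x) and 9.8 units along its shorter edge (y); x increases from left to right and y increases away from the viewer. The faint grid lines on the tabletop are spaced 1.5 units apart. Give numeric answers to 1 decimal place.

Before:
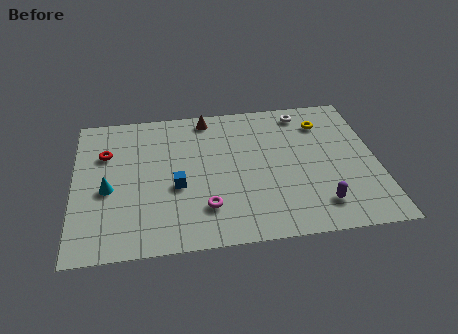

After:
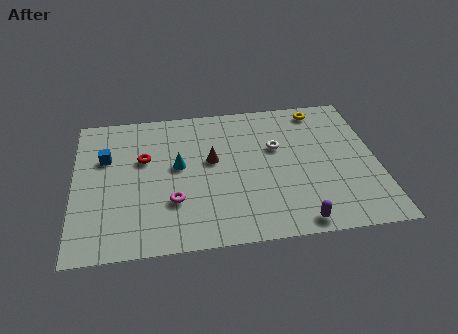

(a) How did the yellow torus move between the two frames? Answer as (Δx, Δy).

(-0.1, 1.0)

The yellow torus started near (11.9, 7.6) and ended near (11.8, 8.6).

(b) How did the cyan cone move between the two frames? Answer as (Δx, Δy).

(3.3, 1.2)

The cyan cone started near (1.6, 4.2) and ended near (4.9, 5.4).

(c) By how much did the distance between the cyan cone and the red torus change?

-0.8

They were about 2.5 units apart before and 1.7 after — 0.8 units closer together.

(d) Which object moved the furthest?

the blue cube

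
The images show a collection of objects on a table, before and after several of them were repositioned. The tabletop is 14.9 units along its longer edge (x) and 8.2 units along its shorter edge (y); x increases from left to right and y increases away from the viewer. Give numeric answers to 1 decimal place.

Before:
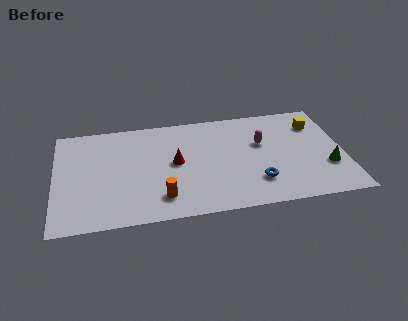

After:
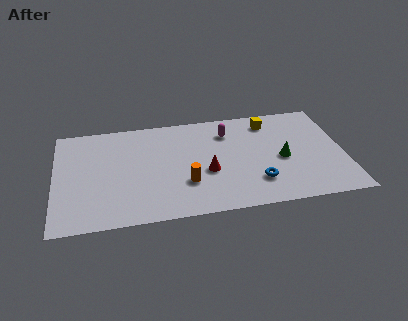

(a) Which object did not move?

the blue torus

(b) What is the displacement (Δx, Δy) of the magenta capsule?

(-1.7, 1.2)

From the two frames, the magenta capsule sits at roughly (10.7, 5.1) before and (9.0, 6.3) after.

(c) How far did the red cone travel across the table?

1.9

The red cone moved from about (6.2, 4.3) to (7.8, 3.3), a distance of √(1.6² + 1.0²) ≈ 1.9.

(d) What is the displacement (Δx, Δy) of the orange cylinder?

(1.3, 0.9)

The orange cylinder started near (5.4, 1.7) and ended near (6.7, 2.6).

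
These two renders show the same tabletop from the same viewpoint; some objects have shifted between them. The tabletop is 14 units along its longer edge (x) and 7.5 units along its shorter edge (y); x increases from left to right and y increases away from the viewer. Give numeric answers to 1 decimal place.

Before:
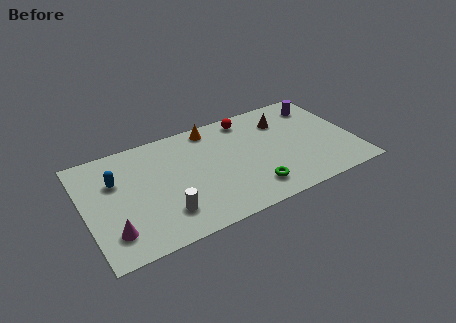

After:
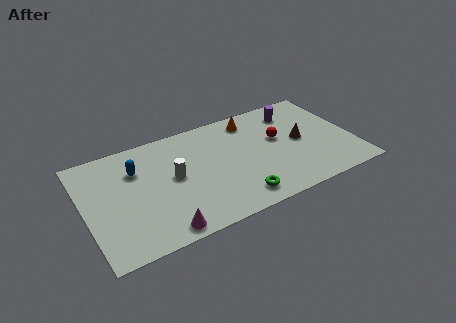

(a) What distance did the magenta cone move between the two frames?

2.6

The magenta cone moved from about (1.2, 1.7) to (3.6, 0.8), a distance of √(2.4² + 0.9²) ≈ 2.6.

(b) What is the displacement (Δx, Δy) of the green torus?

(-0.8, -0.3)

The green torus was at about (8.4, 1.5) and moved to about (7.6, 1.2).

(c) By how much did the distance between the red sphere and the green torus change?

-0.9

They were about 5.0 units apart before and 4.1 after — 0.9 units closer together.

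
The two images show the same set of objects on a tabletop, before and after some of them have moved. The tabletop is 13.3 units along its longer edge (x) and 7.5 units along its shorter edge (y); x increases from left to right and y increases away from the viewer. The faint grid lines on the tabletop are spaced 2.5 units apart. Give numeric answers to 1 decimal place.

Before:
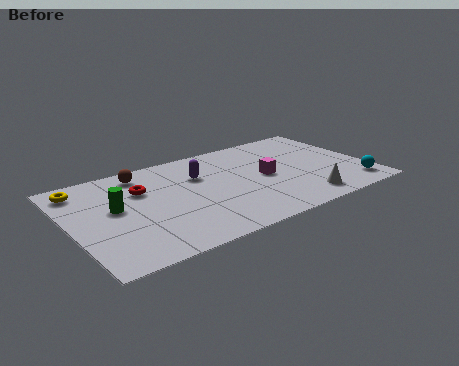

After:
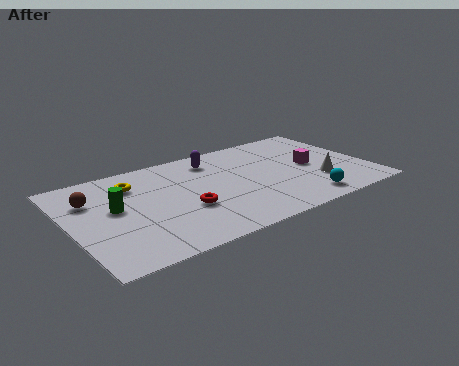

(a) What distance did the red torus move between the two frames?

2.8

From (3.3, 5.1) to (4.9, 2.8), the red torus covered √(1.6² + 2.3²) ≈ 2.8 units.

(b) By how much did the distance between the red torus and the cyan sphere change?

-4.5

Before: roughly 9.9 units apart; after: 5.4. That's 4.5 units closer together.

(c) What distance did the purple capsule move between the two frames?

1.3

The purple capsule moved from about (5.9, 5.1) to (6.7, 6.1), a distance of √(0.8² + 1.0²) ≈ 1.3.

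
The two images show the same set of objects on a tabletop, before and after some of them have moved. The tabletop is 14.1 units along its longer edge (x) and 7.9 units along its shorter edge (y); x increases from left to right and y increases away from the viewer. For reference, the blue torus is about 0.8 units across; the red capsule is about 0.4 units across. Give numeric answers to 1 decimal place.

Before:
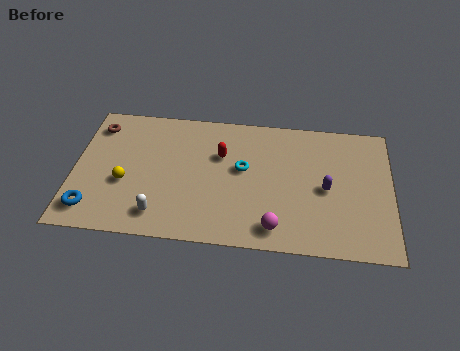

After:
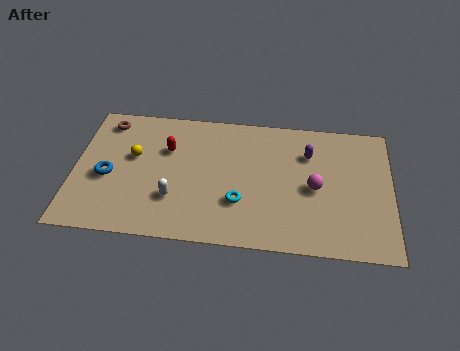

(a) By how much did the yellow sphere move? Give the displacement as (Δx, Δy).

(0.3, 1.6)

From the two frames, the yellow sphere sits at roughly (2.3, 3.1) before and (2.6, 4.7) after.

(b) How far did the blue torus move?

2.1

The blue torus was near (0.9, 1.4) before and (1.5, 3.4) after, so it travelled √(0.6² + 2.0²) ≈ 2.1 units.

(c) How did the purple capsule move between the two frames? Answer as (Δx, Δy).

(-0.8, 2.0)

From the two frames, the purple capsule sits at roughly (11.2, 3.7) before and (10.4, 5.7) after.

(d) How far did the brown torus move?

0.5

The brown torus was near (0.9, 6.4) before and (1.3, 6.7) after, so it travelled √(0.4² + 0.3²) ≈ 0.5 units.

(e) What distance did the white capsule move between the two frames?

1.2

The white capsule moved from about (3.9, 1.4) to (4.5, 2.4), a distance of √(0.6² + 1.0²) ≈ 1.2.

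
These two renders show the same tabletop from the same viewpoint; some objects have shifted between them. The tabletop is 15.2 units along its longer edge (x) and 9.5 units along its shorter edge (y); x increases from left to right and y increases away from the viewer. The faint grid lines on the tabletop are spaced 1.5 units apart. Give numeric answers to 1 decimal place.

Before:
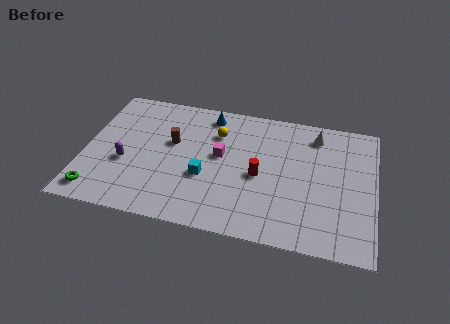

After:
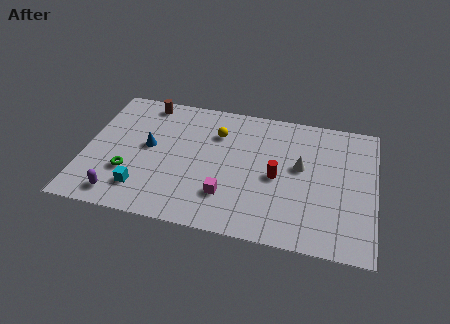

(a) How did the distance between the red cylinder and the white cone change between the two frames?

-3.0

The distance was about 4.6 in the first image and 1.6 in the second, so they moved 3.0 units closer together.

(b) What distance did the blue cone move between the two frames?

4.3

The blue cone moved from about (6.3, 8.2) to (3.3, 5.1), a distance of √(3.0² + 3.1²) ≈ 4.3.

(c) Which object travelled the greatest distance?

the blue cone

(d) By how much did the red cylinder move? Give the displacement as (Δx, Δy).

(0.9, 0.1)

The red cylinder started near (9.2, 4.3) and ended near (10.1, 4.4).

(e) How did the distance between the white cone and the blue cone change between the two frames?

+2.3

Before: roughly 5.7 units apart; after: 8.0. That's 2.3 units further apart.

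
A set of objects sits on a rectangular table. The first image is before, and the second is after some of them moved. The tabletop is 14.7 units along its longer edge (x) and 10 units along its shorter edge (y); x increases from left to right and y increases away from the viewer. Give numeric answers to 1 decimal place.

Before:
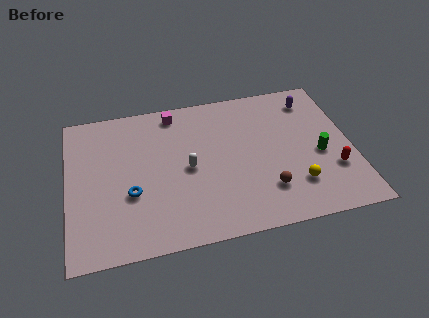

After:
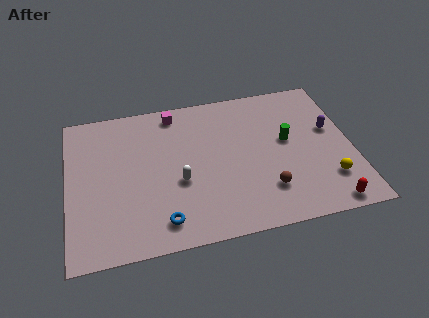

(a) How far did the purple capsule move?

2.4

The purple capsule moved from about (12.9, 8.2) to (13.7, 5.9), a distance of √(0.8² + 2.3²) ≈ 2.4.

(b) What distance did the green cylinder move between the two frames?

2.1

The green cylinder was near (13.0, 4.3) before and (11.4, 5.6) after, so it travelled √(1.6² + 1.3²) ≈ 2.1 units.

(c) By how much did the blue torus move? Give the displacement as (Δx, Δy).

(1.5, -2.1)

The blue torus started near (3.2, 3.7) and ended near (4.7, 1.6).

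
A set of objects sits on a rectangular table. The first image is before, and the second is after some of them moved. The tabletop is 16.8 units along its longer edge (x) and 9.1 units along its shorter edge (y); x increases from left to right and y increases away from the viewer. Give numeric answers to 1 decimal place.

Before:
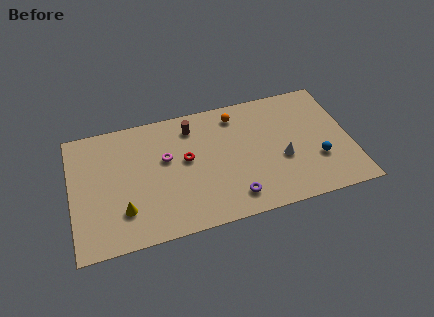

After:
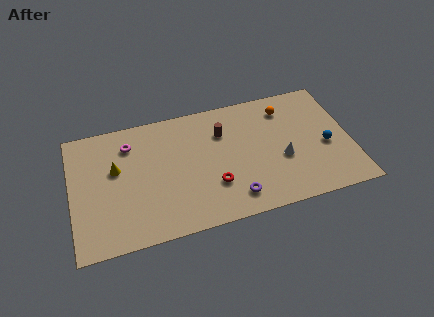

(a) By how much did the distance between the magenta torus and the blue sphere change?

+2.8

They were about 9.3 units apart before and 12.1 after — 2.8 units further apart.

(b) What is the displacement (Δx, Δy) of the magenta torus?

(-2.1, 1.6)

The magenta torus started near (5.7, 5.5) and ended near (3.6, 7.1).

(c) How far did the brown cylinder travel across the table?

2.0

The brown cylinder was near (7.4, 7.4) before and (9.2, 6.5) after, so it travelled √(1.8² + 0.9²) ≈ 2.0 units.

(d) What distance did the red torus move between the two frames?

2.7

The red torus moved from about (6.9, 5.1) to (8.4, 2.8), a distance of √(1.5² + 2.3²) ≈ 2.7.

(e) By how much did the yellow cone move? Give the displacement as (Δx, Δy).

(-0.3, 3.1)

The yellow cone was at about (3.0, 2.4) and moved to about (2.7, 5.5).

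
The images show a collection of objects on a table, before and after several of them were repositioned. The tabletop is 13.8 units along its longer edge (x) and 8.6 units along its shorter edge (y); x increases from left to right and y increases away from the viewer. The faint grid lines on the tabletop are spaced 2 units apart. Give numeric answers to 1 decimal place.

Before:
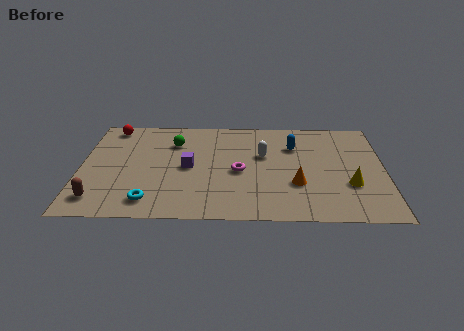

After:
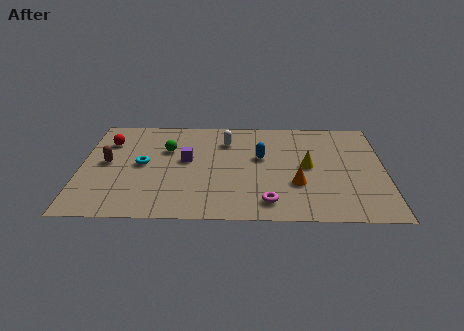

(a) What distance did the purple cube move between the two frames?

0.6

The purple cube moved from about (4.9, 4.2) to (4.8, 4.8), a distance of √(0.1² + 0.6²) ≈ 0.6.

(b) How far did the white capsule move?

2.1

From (8.3, 5.3) to (6.6, 6.5), the white capsule covered √(1.7² + 1.2²) ≈ 2.1 units.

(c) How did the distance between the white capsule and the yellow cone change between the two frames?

-0.3

The distance was about 4.6 in the first image and 4.3 in the second, so they moved 0.3 units closer together.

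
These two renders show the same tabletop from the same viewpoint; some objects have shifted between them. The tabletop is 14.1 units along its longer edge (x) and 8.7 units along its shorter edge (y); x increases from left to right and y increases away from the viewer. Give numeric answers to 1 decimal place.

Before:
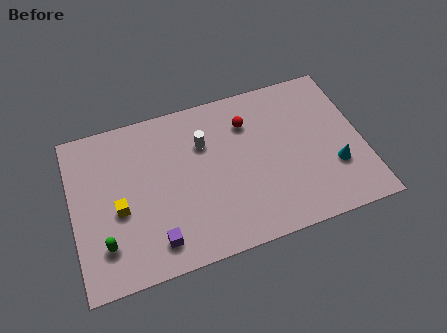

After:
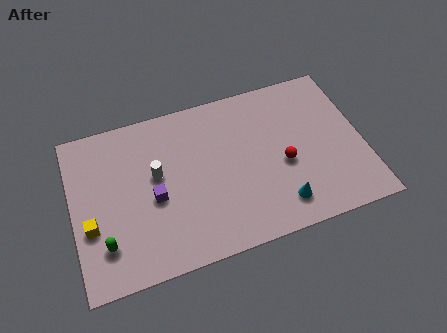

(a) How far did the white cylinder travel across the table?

2.6

From (6.5, 6.0) to (4.1, 5.0), the white cylinder covered √(2.4² + 1.0²) ≈ 2.6 units.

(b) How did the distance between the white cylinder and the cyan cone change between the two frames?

-0.3

They were about 6.9 units apart before and 6.6 after — 0.3 units closer together.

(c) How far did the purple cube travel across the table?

2.3

The purple cube moved from about (3.8, 1.5) to (3.9, 3.8), a distance of √(0.1² + 2.3²) ≈ 2.3.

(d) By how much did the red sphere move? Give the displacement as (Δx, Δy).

(1.5, -2.8)

The red sphere started near (8.7, 6.5) and ended near (10.2, 3.7).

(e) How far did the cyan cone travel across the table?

3.0

The cyan cone moved from about (12.6, 2.8) to (9.8, 1.6), a distance of √(2.8² + 1.2²) ≈ 3.0.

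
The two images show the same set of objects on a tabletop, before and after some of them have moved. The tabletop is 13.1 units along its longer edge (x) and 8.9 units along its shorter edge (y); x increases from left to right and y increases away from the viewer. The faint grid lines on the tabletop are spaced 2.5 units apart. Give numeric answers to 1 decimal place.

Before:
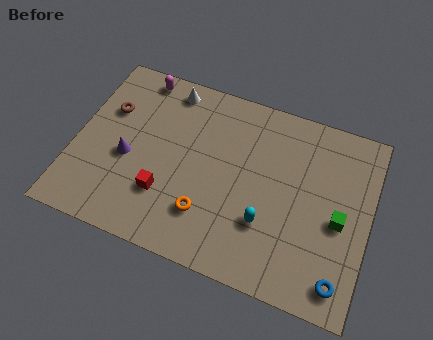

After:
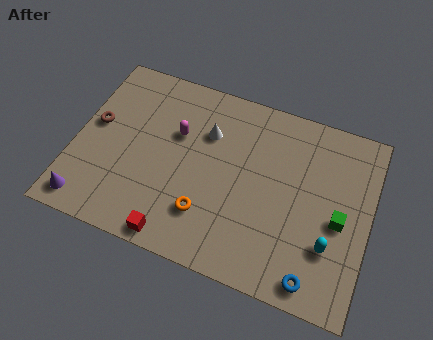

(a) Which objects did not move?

the green cube and the orange torus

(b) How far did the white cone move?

2.5

The white cone was near (3.8, 7.8) before and (5.7, 6.2) after, so it travelled √(1.9² + 1.6²) ≈ 2.5 units.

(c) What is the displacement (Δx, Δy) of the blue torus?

(-1.1, -0.3)

From the two frames, the blue torus sits at roughly (12.1, 1.3) before and (11.0, 1.0) after.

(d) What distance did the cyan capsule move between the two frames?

2.8

The cyan capsule moved from about (8.7, 2.8) to (11.5, 2.7), a distance of √(2.8² + 0.1²) ≈ 2.8.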